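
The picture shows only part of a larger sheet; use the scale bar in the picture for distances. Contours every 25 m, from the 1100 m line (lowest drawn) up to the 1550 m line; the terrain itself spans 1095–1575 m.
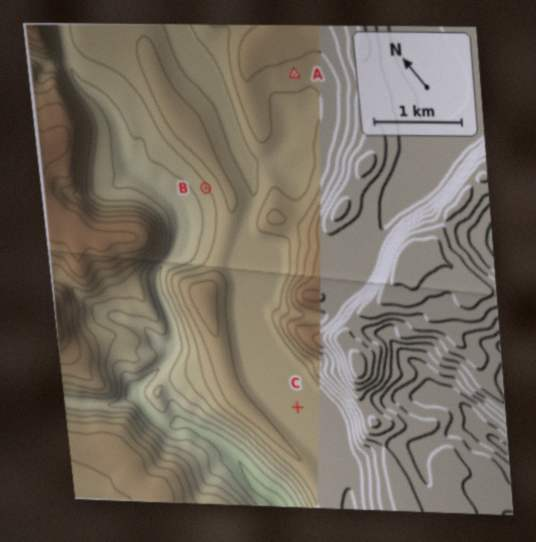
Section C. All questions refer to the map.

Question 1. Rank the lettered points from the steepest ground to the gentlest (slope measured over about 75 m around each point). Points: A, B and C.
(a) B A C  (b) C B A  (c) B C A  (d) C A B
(a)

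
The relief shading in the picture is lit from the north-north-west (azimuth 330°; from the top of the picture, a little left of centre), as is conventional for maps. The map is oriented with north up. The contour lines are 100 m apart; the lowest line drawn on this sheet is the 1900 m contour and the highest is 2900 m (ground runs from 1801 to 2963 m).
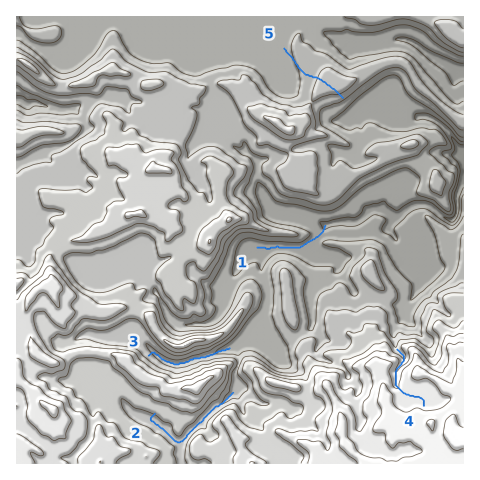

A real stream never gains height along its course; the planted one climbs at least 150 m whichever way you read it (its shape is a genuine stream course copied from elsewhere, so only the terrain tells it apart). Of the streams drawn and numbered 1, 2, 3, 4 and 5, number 5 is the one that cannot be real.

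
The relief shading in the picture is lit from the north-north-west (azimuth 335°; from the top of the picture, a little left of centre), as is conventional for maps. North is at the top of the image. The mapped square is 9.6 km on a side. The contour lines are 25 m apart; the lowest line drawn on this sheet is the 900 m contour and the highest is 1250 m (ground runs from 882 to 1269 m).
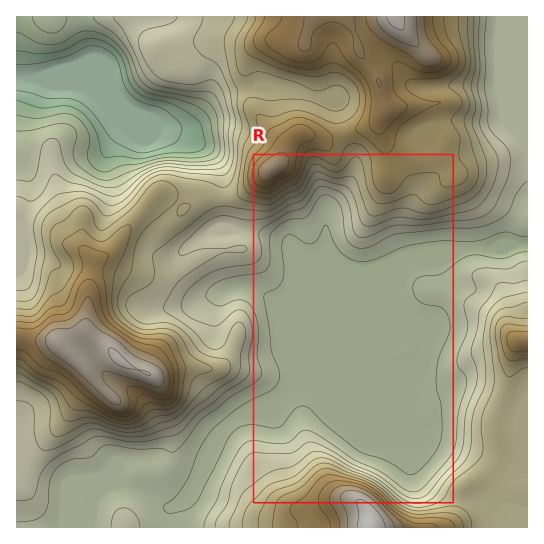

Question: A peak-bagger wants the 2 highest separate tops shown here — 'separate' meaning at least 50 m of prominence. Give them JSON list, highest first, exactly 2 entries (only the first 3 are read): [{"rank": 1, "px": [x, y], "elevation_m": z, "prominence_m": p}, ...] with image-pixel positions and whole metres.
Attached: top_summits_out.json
[{"rank": 1, "px": [118, 359], "elevation_m": 1255, "prominence_m": 171}, {"rank": 2, "px": [271, 169], "elevation_m": 1221, "prominence_m": 79}]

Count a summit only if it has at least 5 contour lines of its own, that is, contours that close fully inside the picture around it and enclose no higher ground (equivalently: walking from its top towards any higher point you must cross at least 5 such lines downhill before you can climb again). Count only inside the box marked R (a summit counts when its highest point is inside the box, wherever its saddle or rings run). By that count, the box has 0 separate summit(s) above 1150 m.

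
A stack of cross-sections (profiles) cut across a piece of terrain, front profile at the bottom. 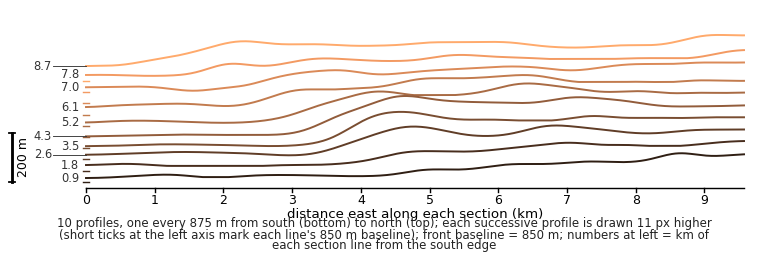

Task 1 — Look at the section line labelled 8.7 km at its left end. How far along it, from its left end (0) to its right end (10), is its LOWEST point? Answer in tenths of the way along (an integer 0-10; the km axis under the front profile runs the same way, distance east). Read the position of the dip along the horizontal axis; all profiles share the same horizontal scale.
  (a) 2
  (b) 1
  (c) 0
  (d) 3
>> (c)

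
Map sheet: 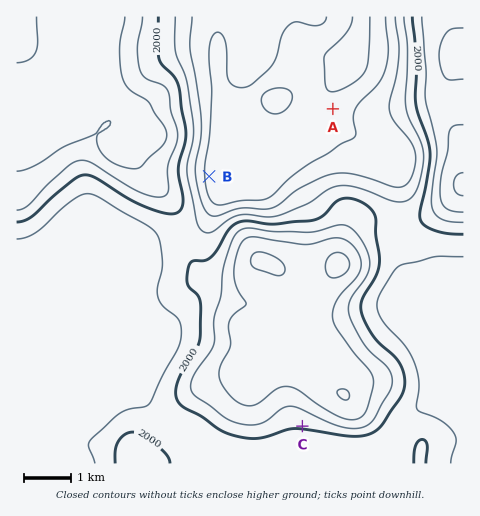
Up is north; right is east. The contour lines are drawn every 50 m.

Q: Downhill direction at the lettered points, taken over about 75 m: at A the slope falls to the NW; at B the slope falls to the E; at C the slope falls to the S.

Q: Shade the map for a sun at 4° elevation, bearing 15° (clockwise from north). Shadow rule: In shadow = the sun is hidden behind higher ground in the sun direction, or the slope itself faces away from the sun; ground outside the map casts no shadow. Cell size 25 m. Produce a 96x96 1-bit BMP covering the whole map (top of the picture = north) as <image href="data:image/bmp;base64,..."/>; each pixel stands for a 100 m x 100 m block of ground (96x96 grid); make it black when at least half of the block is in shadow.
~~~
<image width="96" height="96" href="data:image/bmp;base64,Qk2+BAAAAAAAAD4AAAAoAAAAYAAAAGAAAAABAAEAAAAAAIAEAAATCwAAEwsAAAIAAAAAAAAA////AAAAAAAAAAAAAf/////wAAAAAAAAA//////wAAAAAAAAB//////4AAAAAAAAB//////8AAAAAAAAD//////8AAAAAAAAH//////+AAAAAAAAH///////AAAAAAAAP///////AAAAAAAAP//////+AAAAAAAAP//////8AAAAAAAAf//////gAAAAAAAAf/////+AgAAAAAAAf/8B//4AwAAAAAAAP/wB//gAwAAAAAAAH/AB/+AAAAAAAAAAD8AA/4AAAAAAAAAAAAAAfwAAAAAAAAAAAAAAPAAAAAAAAAAAAAAAEAAAAAAAAAAAAAAAAAAAAAAAAAAAAAAAAAAAAAAAAAAAAAAAAAAAAAAAAAAAAAAAAAAAAAAAAAAAAAAAAAAAAAAAAAAAAAAAAAAAAAAAAAAAAAAAAAAAAAAAAAAAAAAAAAAAAAAAAAAAAAAAAAAAAAAAAAAAAAAAAAAAAAAAAAAAAAAAAAAAAAAAAAAAIAAAAAAAAYAAAAAAcAAAAAAAA8AAAAAAeAAAAAAAA8AAAAAAeAAAAA8AB8AAAAAAfAAHAA/AB+AAAAAAOAD/gB/gB+AAAAAAAAH/wB/wB/AAAAAAAAP/gB/wB/AAAAAAAAP/AA/4B/AAAAAAAAH+AA/wB/gAAAAAAAD8AAfAB/gAA//AAAAQAAAAB/yAB//wAAAAAAAAB/zAB//8AAAAAAAAH/7AD//8AAAAAAAAH//wD//+AAAAAAAAA//8H///AAAAAAAAA///////AAAAAAAAA///////gAAAAAAAA///////gAAAAAAAAf//////wAAAAAAAAf//////wAAAAAAAAf//////4AAAAAAAAf//////4AAAAAAAAP//////4AAAAAAAAP//////wAAAAAAAAP//////gAAAAAAAAH8P////AAAAAAAAAD8H///+AAAAAAAAHgAD///4AAAAAAAAPwAB///wAAAAAAAAfwAA///gAAAAAAAAfwDw///AAAAAAAAAf4D8//+AAAAAAAAA/4D///8AAAAAAAAA/8AP//4AAAAAAAAA/8AA//gEAAAAAAAA/+AAf8AOAAAAAAAB/+AAPgAEAAAAAAAB/+AAHAAAAAAAAAAB/+AAAAAAAAAPAAAD/+AAAAAAAAAfwAAD/+AAAAAAAAA/4AAB/8AAAAAAAAB/4AAA/8AAAAAAAAD/4AAAf8AAAAAAAAf/gAAAP8AAAAAAAAfgAAAAH4AAAAAAAAfAAAAAD4AAAAAAAAMAAAAABgAAAAAAAAAAAAAAEAAAAAAAAAAAAAAAOAAAAAAAAAAAAAAAfAAAAAAAAAAAAAAAfgAAAAAAAAAAAAAA/wAAAAAAAAAAAAAA/wAAAAAAAAAAAAAA/4AAAAAAAAAAAAAB/4AAAAAAAAAAAAAB/wAAAAAAAAAAB4AB/wAAAAAAAAAAD8AB/wAAAAAAAAAAD+AB/wAAAAAAAAAAD+AB/wAAAAAAAAAAD+AB/wAAAAAAAAAAD8AB/wAAAAAAAAAAAAAB/gAAAAAAAAAAAAAAfAA="/>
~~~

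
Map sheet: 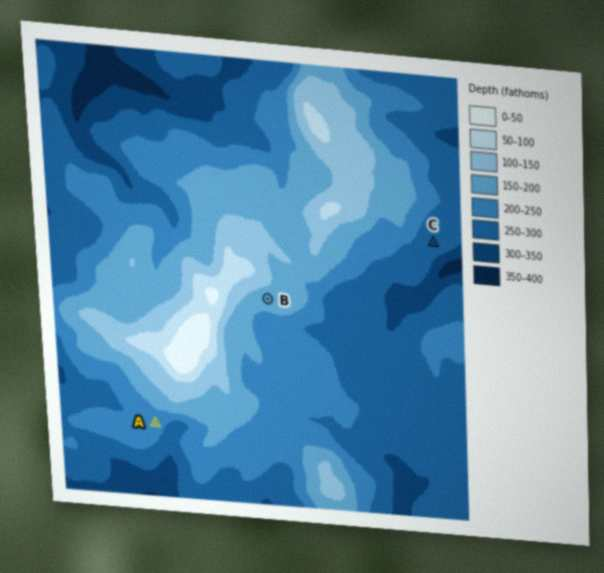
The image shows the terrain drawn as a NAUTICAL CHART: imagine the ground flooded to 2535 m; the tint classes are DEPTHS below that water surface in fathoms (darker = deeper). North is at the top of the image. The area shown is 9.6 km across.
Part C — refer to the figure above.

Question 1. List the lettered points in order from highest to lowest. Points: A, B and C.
B A C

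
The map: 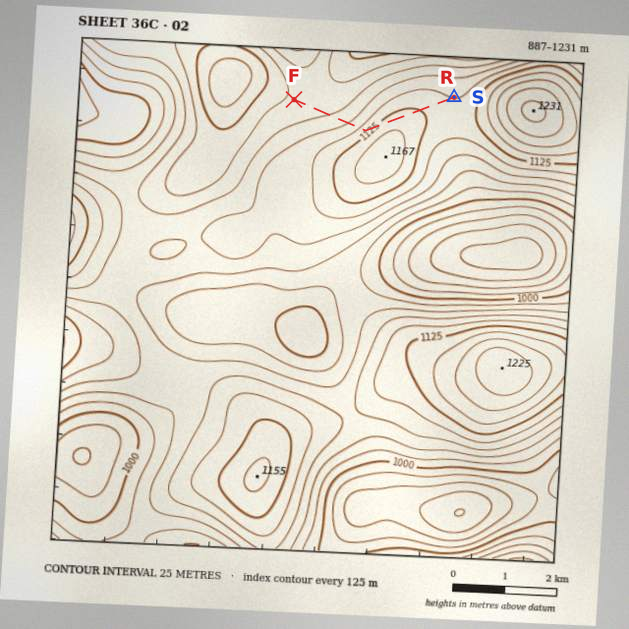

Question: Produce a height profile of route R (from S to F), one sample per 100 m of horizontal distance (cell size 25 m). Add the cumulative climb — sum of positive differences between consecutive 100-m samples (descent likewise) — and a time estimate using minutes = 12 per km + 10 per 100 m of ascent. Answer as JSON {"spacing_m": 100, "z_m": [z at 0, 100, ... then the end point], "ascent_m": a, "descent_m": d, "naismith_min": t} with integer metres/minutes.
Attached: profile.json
{"spacing_m": 100, "z_m": [1099, 1102, 1106, 1110, 1114, 1118, 1122, 1125, 1128, 1131, 1134, 1135, 1136, 1136, 1134, 1131, 1127, 1122, 1116, 1104, 1092, 1082, 1072, 1065, 1058, 1053, 1049, 1045, 1042, 1039, 1036, 1034, 1032, 1029], "ascent_m": 37, "descent_m": 107, "naismith_min": 43}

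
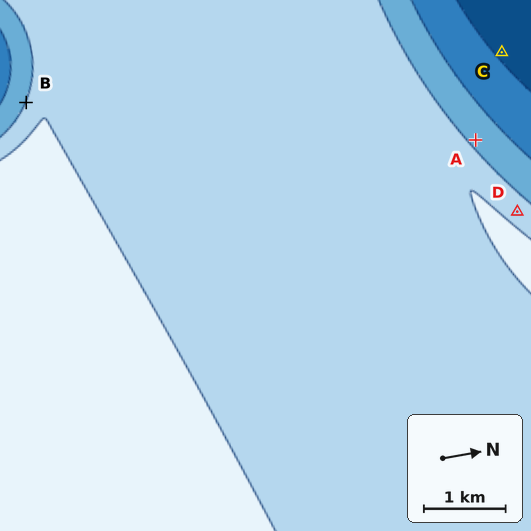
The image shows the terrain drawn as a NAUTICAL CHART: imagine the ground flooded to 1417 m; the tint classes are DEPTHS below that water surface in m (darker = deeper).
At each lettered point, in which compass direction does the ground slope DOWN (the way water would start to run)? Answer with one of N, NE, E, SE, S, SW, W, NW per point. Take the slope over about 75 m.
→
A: NW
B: SW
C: NW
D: NW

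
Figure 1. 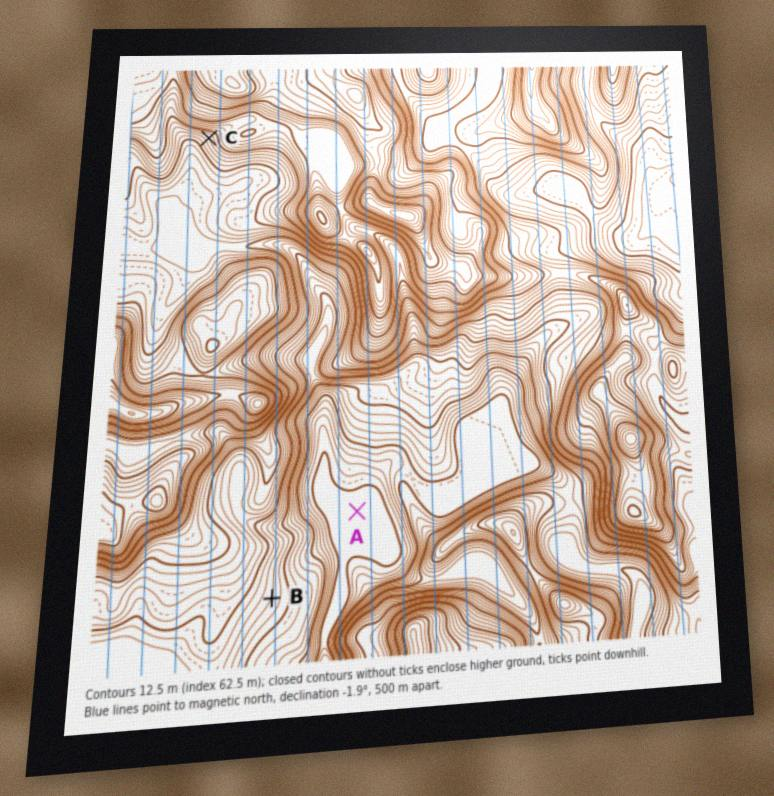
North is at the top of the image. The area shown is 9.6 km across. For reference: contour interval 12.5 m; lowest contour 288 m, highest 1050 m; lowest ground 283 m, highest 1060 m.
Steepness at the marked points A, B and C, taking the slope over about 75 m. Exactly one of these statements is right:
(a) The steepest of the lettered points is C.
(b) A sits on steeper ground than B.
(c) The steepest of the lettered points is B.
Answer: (a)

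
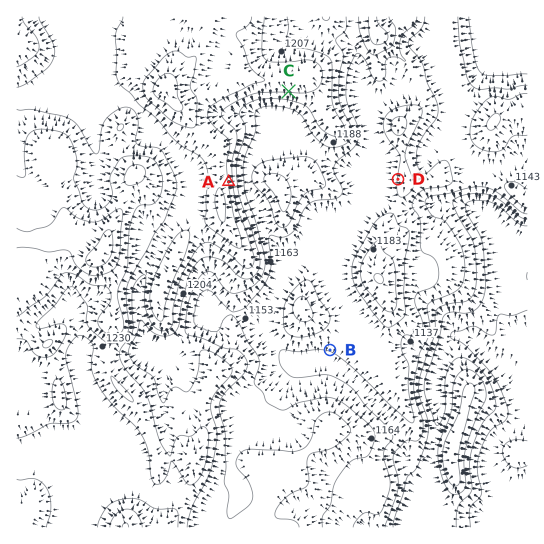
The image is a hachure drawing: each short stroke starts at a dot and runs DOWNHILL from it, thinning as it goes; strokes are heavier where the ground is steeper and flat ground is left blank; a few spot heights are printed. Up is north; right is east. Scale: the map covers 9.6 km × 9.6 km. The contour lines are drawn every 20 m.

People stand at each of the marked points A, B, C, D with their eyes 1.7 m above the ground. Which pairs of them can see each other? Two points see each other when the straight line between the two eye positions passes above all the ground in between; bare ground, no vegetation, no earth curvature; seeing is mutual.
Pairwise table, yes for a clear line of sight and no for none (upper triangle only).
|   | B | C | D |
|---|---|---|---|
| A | no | yes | yes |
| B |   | no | no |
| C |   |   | no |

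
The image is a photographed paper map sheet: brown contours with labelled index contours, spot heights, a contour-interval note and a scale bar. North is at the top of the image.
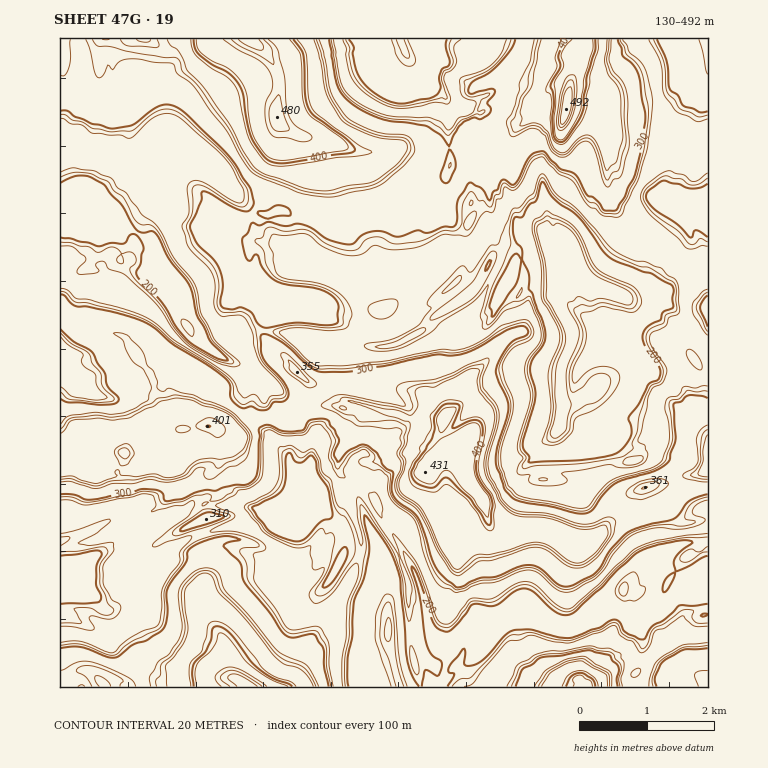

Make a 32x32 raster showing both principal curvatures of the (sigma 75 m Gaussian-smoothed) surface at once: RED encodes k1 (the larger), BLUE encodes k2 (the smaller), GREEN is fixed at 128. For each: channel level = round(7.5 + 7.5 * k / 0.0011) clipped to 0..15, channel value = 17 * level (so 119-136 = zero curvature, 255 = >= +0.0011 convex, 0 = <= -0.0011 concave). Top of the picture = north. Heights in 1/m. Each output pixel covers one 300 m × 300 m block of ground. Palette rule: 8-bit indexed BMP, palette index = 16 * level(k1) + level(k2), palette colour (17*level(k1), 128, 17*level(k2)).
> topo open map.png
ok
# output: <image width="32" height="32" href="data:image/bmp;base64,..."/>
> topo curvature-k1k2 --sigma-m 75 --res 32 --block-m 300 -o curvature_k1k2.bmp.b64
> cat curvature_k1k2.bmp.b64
<image width="32" height="32" href="data:image/bmp;base64,Qk02CAAAAAAAADYEAAAoAAAAIAAAACAAAAABAAgAAAAAAAAEAAATCwAAEwsAAAABAAAAAAAAAIAAABGAAAAigAAAM4AAAESAAABVgAAAZoAAAHeAAACIgAAAmYAAAKqAAAC7gAAAzIAAAN2AAADugAAA/4AAAACAEQARgBEAIoARADOAEQBEgBEAVYARAGaAEQB3gBEAiIARAJmAEQCqgBEAu4ARAMyAEQDdgBEA7oARAP+AEQAAgCIAEYAiACKAIgAzgCIARIAiAFWAIgBmgCIAd4AiAIiAIgCZgCIAqoAiALuAIgDMgCIA3YAiAO6AIgD/gCIAAIAzABGAMwAigDMAM4AzAESAMwBVgDMAZoAzAHeAMwCIgDMAmYAzAKqAMwC7gDMAzIAzAN2AMwDugDMA/4AzAACARAARgEQAIoBEADOARABEgEQAVYBEAGaARAB3gEQAiIBEAJmARACqgEQAu4BEAMyARADdgEQA7oBEAP+ARAAAgFUAEYBVACKAVQAzgFUARIBVAFWAVQBmgFUAd4BVAIiAVQCZgFUAqoBVALuAVQDMgFUA3YBVAO6AVQD/gFUAAIBmABGAZgAigGYAM4BmAESAZgBVgGYAZoBmAHeAZgCIgGYAmYBmAKqAZgC7gGYAzIBmAN2AZgDugGYA/4BmAACAdwARgHcAIoB3ADOAdwBEgHcAVYB3AGaAdwB3gHcAiIB3AJmAdwCqgHcAu4B3AMyAdwDdgHcA7oB3AP+AdwAAgIgAEYCIACKAiAAzgIgARICIAFWAiABmgIgAd4CIAIiAiACZgIgAqoCIALuAiADMgIgA3YCIAO6AiAD/gIgAAICZABGAmQAigJkAM4CZAESAmQBVgJkAZoCZAHeAmQCIgJkAmYCZAKqAmQC7gJkAzICZAN2AmQDugJkA/4CZAACAqgARgKoAIoCqADOAqgBEgKoAVYCqAGaAqgB3gKoAiICqAJmAqgCqgKoAu4CqAMyAqgDdgKoA7oCqAP+AqgAAgLsAEYC7ACKAuwAzgLsARIC7AFWAuwBmgLsAd4C7AIiAuwCZgLsAqoC7ALuAuwDMgLsA3YC7AO6AuwD/gLsAAIDMABGAzAAigMwAM4DMAESAzABVgMwAZoDMAHeAzACIgMwAmYDMAKqAzAC7gMwAzIDMAN2AzADugMwA/4DMAACA3QARgN0AIoDdADOA3QBEgN0AVYDdAGaA3QB3gN0AiIDdAJmA3QCqgN0Au4DdAMyA3QDdgN0A7oDdAP+A3QAAgO4AEYDuACKA7gAzgO4ARIDuAFWA7gBmgO4Ad4DuAIiA7gCZgO4AqoDuALuA7gDMgO4A3YDuAO6A7gD/gO4AAID/ABGA/wAigP8AM4D/AESA/wBVgP8AZoD/AHeA/wCIgP8AmYD/AKqA/wC7gP8AzID/AN2A/wDugP8A/4D/ALX36JSDuMTF+NeTxcWlcaeQ54Wjtaa1tNb66LNw54enx8eS15TEs9bEk7SS1bVyt5D5lZZy1aSztNi0xMOy59ekkoSTxZLFxcbForPoxKO1kNeCknaCxcWAcMPmcOejo5PGopZio9ek1qLFYpTHkrWA5NPnYYOEg6GgcbKFgdaThXHFl4O26deSxYKHoeTDpZHxxMKSxWFxxsWAkpSnlIV3gtmHhZLW5qWDdojXkPiCosCm+LTGpJPn1cdxk5elhbSAw4eHcdalppOm17ai84GzkaX5xcS0krP655SBccPFpMW2h4bU0LDT5rJhxbb0kMeA95eFttf29+f55KSUorGUk4OGlYDR9sKgcneFkeSykYD3drL01dfHcsO0xtfnooO1lJJw1rOzkrOzhXXEt4Pk9qNx98VhgpJzouf2xaaz1unn99XnkqWk6MaBgeaEgrD52NT1c4G0xsfFs7T0tPWoh7WBl4fGx9jFoZCh96GzosTXl/ZhtHGjg4KTgIHWotiox8aHl5bH6OSQ5nGixaRRtLTE+qWjsmDWh3W1g8WjxMe0s9e3x9i11Pa31OXn+PXD1fSy98SzoLW3lqSk6JaScKCVkrOigrNyYNKlpLSCgdfVxNWks8WQw2K2guezxoVzx4aXdrf3wIOi+OTF1ufmtILD96OzkpD4hKSGcLWUgcWXp5f384DBovjkYISDgHC01KLE9pGjsrG3h4PWl6bop5e46LRg1JaS4XCSs5SmtZC0lpHU+ffEgMeIouingefX1bPEkJHmxMWo19jqo7e3qJKz94DF1pDk2MbDcrTWs4OEx6ODoaTYl8fX58SEhpaXppPBsLTEcZSAcLJzs7OWhae0c4HVg8e3k2GChYaHh4eXlbPkoteChMTFk7THh9i1tseB1aTXp6VzdoSTtWSUhISGt8Ol1YSBtdfIp7bHg3R1k4HV15iXpqO0tMi4tbi3xbSlx4OQYYLWpofXpIOHd3WluIajyNXElpaVhYaHh4eYtqK0xKKjtcXlw4KEh3Rzk8eIhtXUYLOCo9XVo5KEh5fGlNWzoMSj1+eTUXOjtMXHh4eHhYSBtsazgoSm2LSEppOXp/hws9Wz57TExtmHh4WGd4eGgaW26MfX9/TH+sOntYiHpsD0gLLotYOHh3KjxcVydZLFpMbW1tfVpKS11cayyJX1gPfBxdi0goaExriYqNWjxqOzxvelksSkpXOUxJGAprTF8vWD17WApNeHh4eHh5aC1nLGtcajpINxc3Nw1Pi1g8Xk94LXtZDYh6aWhnWEcsajxYTFx8WFcnanpZLEktWUxZL1soLFgMeGppS21tW2tNiT9vbYxpWSh6OjhNeXcsbEtPjYonDDp5Y="/>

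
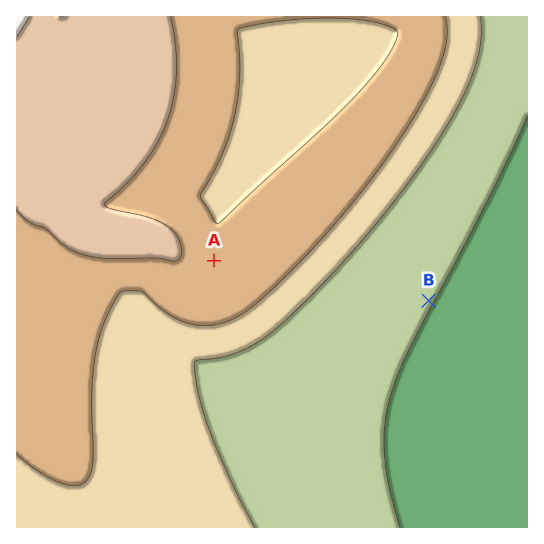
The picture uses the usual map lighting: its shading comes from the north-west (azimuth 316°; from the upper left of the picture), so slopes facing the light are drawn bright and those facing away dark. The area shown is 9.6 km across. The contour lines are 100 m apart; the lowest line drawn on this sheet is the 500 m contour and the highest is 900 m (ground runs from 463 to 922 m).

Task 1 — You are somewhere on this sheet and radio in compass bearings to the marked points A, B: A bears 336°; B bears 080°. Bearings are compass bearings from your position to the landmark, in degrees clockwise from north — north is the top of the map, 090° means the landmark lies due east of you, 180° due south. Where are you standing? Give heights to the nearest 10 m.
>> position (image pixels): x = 246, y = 333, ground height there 640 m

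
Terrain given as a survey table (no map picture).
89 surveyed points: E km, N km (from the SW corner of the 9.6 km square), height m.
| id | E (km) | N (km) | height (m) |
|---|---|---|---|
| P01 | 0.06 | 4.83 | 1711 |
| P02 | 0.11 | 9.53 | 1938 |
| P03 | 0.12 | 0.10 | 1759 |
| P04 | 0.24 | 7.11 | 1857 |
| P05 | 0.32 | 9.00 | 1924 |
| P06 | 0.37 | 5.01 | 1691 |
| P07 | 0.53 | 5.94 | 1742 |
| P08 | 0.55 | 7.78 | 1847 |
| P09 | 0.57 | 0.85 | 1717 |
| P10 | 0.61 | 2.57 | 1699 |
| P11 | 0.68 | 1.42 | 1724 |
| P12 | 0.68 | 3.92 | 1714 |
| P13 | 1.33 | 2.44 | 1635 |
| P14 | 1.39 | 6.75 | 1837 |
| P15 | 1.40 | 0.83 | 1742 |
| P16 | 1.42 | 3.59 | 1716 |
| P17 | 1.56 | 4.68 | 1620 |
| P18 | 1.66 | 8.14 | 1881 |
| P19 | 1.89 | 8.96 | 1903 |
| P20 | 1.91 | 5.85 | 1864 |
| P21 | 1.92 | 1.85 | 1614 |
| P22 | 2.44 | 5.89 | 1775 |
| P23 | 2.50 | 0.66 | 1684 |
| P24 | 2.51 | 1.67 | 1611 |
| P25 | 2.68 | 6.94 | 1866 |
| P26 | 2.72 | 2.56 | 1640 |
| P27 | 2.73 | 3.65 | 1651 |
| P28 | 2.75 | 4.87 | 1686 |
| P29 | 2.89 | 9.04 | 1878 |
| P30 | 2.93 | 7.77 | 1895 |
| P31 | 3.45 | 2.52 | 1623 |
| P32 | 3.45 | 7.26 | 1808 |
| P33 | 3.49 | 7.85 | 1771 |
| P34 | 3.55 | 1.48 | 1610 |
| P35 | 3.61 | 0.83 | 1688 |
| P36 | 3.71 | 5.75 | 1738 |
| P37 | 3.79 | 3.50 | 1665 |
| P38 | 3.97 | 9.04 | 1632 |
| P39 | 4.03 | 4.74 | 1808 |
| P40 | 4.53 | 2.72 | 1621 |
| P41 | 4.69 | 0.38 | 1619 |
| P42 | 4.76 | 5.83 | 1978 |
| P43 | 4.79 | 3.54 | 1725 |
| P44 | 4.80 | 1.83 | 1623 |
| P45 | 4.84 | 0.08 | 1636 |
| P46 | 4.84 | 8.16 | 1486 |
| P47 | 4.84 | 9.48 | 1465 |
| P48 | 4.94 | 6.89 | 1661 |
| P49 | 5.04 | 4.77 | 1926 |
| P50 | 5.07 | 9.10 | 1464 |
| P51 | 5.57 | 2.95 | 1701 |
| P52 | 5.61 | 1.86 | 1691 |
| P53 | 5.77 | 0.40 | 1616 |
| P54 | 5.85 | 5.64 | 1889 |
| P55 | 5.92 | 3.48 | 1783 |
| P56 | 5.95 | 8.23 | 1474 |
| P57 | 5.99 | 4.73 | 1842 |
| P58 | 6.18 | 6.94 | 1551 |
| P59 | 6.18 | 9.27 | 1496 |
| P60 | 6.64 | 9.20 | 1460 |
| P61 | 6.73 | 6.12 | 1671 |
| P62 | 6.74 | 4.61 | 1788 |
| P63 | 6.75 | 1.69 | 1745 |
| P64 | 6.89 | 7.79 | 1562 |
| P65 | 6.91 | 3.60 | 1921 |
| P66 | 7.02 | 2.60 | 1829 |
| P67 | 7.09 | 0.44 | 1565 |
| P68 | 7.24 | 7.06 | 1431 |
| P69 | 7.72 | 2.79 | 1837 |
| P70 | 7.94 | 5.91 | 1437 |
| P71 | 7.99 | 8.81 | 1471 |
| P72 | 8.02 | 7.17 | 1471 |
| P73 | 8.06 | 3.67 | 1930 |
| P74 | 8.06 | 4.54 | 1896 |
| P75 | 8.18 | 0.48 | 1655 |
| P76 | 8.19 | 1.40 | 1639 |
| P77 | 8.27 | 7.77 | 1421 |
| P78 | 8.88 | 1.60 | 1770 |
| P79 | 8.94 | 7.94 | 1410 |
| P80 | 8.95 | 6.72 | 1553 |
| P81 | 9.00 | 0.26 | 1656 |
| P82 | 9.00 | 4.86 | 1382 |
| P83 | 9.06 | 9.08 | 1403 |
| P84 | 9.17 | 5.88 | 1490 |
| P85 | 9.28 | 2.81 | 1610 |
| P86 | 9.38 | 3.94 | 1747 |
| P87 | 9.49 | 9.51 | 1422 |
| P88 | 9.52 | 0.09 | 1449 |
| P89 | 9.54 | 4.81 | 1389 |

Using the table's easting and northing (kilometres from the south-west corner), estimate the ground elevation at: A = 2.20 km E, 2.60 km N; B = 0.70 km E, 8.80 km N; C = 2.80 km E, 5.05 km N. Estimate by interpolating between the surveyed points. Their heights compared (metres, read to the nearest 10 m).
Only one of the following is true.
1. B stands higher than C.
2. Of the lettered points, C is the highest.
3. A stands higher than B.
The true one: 1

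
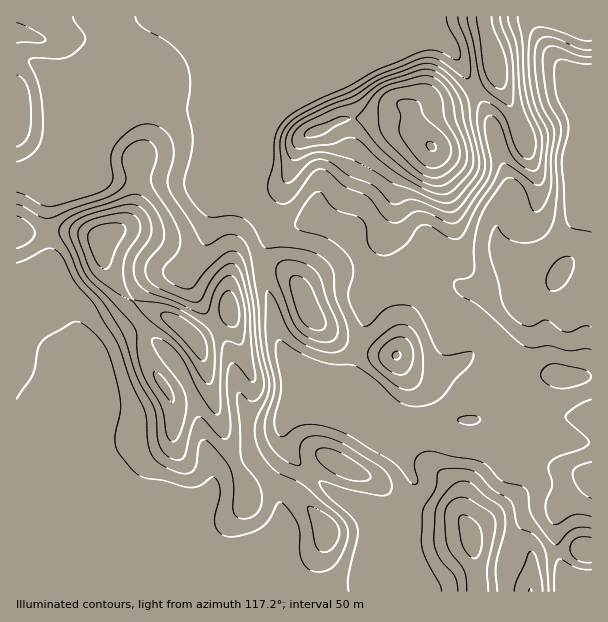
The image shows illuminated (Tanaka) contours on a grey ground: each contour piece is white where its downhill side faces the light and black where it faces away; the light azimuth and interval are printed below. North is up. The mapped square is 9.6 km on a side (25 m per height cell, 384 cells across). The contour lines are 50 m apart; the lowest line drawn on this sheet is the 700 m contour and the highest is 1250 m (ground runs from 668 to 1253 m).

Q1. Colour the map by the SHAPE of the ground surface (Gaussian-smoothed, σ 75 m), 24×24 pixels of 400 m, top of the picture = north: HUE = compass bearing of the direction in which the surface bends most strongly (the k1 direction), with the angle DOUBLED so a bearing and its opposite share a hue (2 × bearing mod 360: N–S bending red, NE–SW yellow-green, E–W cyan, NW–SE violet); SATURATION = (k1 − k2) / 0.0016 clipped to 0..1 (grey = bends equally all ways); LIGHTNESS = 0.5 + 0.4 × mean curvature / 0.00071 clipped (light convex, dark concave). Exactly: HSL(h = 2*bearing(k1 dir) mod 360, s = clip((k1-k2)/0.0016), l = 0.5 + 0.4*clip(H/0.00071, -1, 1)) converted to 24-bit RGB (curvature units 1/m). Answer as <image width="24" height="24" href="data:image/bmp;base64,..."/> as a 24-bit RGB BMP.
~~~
<image width="24" height="24" href="data:image/bmp;base64,Qk32BgAAAAAAADYAAAAoAAAAGAAAABgAAAABABgAAAAAAMAGAAATCwAAEwsAAAAAAAAAAAAAgIB/gIB/gIB/gIB/gIB/gIB/gIB/gIB/f3+AhYeAe3mAhmV1oYtLdapKU1d6f3+AfW+AbD1YXJJB5fWQChtZ+vTRMA5QcFMbgIB/gIB/gIB/gIB/gIB/gIB/gIB/gH9/g3dvfoZqdHl/b1CP04iBe8ZmN1d1f3+AZkKCpGaplcON3eWWDSdC6PK5TQCZ4NjzgIB/gIB/gIB/gIB/gIB/gIB/gH9/eG+CsVWArKJKQYhaRj1ixd+mz9ntNSWPf39/PUB6i2mfutOm2bqwI3imh9JiEBZfn9ePgIB/gIB/gIB/gH9/gH9/gH9+gH15Yn5+YkeY6tTLPGOyPXS3pfu7eRExcigqb5dTN2qjYYS70+PHlLG6x2LKimNMM15YX6pFgIB/gIB/f3+AgH5/g2RtiV5NgVYzQbY4MElhyeutYzmvd+G9aQMVnx4ih+jcit7gNidiPpxOudWPnn5adTdFtGdzZaKgXmlCf4B/gH9/f3+AgWyEg2qNtUKyyeChN5rILKliZs1TV7Kbdhhvjn7f1Pf3c5fIkzFoRD+jcM2PjpI+li8/n2KKrnJklUtCkU1Nd4B7f4B/gH9/ZWiEgnWRWDiS+fbSLRRWsu6LUbBwKnNSLWadhNKJmVc6bykufmViaoJhhmBAkHBKa5BUUYxTbWGiqJLIeo/IcoSAe3+AgH9/aW9+fFh2WC5T9f7NNw111frFqRZ0IKgfKWdegHc+gGlagH19g09ZkohCVZxsc6CkoH+nn3eWdHtTjIU9fW80cYV4cXyBf3+AbWN+cCx2eNh0ofursACRoPtb1AjAm/LcISZzgH58gHxycjtKnDwpfNWAZ5WoXHtnbH5nj25+lWyio4uvnIu8d5GFaXF9f39/Z0p3WDOB1P7NNAIn3v94UQ/Rh/91VCKjVBdQfk4lYJkyNBvG2+vwltu6PE6Zp3qsa4WMZqOYbYK1l7PEn4i9jHxxaXh1eWNlZjNmSbta2GUGfQ+dzP/ZlAKUzv+0GQQvlRp8sNqkgOrUDWOVrtaW3ZmjRjdzemuFmbesb7e5UFV/hItYn49dlXupgnWhdkaHfThyh79ofML3zP/7rwPF+1mo5PbVEQAzjWzM1fbZWFmvLSxlY6hMw2NAeliAZJCJkLlxbkRTd1lPioRXcJtTfXlXflNtbhZRisVRmv+7HdtqZkYfMQ057/PP6raKFwAzrO2vyNONazxdSVlubINcnH1liZJ1f3lcmaNcZVF6eXGNnoV9eolsY4lJNypQgj2e4/bViMFISUUrSl41JXtzp91t91JgABSgtOC9unOVo2axcEOFgIxZaYxjlWFvk6VrZ6mJbFV9Z4KBpYiMmoWbkKLEHhKhcqjT7/LZw36YZo6raam6OHyXRLNN1HJjMHuGho9LmmVZikhhjlOUsZGCVo1jcz5MqdhfPk50i0lufZlUP6RnjY+vl5vMCjThltTs18Xn9dbxq5fRanOnTVSPXI9+sGhcfjJIapYxcV5FglhPZ09gyZ1keTtEgFgysu5qIlZaQ1Wezp2QP8ltM2hJlWc/QVQuL18XR1Af2IUXz4Q+emNRXztZeXdYglxTx0e30s+CJ0NaoVtYZkhav6lofh1Rqth6tdKEQXxpDR8n69NXPtxwPzh0cYQ0W3xmcX5pOTBYy7pVxbxnhoBjRVdue4B+eX2AMiWO/LuVHBctfadOaWWqjklvpX263erSpM63bZPbKgBN3v/KHHeiS0R4hLySQX+SeXuANWqQo8rA1LW/nXytY1qZZnCGf3+ADhJm/8zVjVrXOsaQXjp2g5W0mtXW3+zkyN/dOBJ4ewCx5fvQMyuFM05zsMKbPEKDeHeAYIF3O5BDt6NmpVRwkWWQdGqAf3+AHG94VfLY9c3+3bL7P0zgiLmjcslvuNBTwJZPJwIxO/80uu+vqUvSNyZ+xMWZRzd6e3p/f4B/aYNph4ZXknNeVp6HeniAf3+AfIB+GmgeEE4F1SxLrlny5Nrxxa/dxNe/mk/OZwBr0v/MVYpORilOdlh+yVtRZS1Hb4ZWbn9kd39vf3F4kaeHXFOgfX2Af3+Af3+Af4B/dIBwKmIgA0UJX74015C15NHJMgA29W2R4vnSRERrQR9ObV8nmkErfbnGcY+ud4ebc42ZdZaehbKLhU2Df3+Af3+Af3+Af4B/f4B/f4B/cYBuMWMeK2AGnkcBLgUs5f3N5deuZCJjKwghy6Z+XbfLqFdwlWaKcIqQbY1ueIpmg1NWgHl+f3+Af3+Af3+AgIB/f4B/f4B/f4B/f4B/fYB7YTR8UECz6f/Ml3o/ngC0fpbnlcvX"/>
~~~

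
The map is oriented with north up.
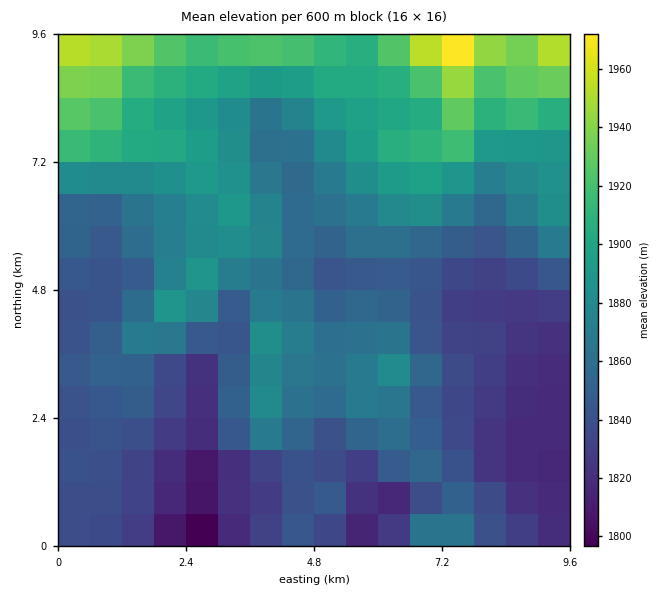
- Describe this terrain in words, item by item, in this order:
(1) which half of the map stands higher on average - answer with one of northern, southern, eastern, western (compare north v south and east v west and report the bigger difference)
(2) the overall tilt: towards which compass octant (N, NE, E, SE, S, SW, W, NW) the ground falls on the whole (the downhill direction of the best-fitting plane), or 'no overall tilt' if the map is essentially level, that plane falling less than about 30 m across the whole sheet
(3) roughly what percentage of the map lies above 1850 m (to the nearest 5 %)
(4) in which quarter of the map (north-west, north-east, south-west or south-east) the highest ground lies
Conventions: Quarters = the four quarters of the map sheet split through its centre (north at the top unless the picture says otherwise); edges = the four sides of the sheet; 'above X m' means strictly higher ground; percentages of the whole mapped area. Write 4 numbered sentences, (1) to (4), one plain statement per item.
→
(1) Taken as a whole, the northern half is higher than the southern.
(2) The general tilt is down to the south (the land rises towards the north).
(3) Ground above 1850 m makes up about 60 % of the sheet.
(4) The highest ground is in the north-east quarter.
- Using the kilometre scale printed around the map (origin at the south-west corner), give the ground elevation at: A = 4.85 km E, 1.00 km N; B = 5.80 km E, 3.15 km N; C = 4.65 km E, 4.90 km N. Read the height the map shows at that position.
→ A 1845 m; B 1875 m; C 1850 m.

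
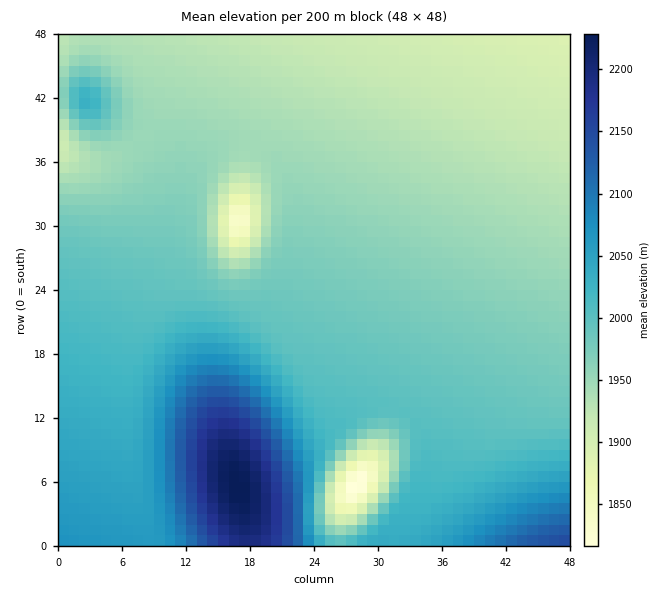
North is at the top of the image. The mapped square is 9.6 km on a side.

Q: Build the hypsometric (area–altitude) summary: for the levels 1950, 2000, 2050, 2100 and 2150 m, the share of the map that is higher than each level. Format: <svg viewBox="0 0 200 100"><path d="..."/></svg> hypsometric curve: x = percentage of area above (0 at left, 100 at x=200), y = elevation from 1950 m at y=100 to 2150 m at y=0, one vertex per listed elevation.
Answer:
<svg viewBox="0 0 200 100"><path d="M136 100l-69-25-36-25-16-25-6-25"/></svg>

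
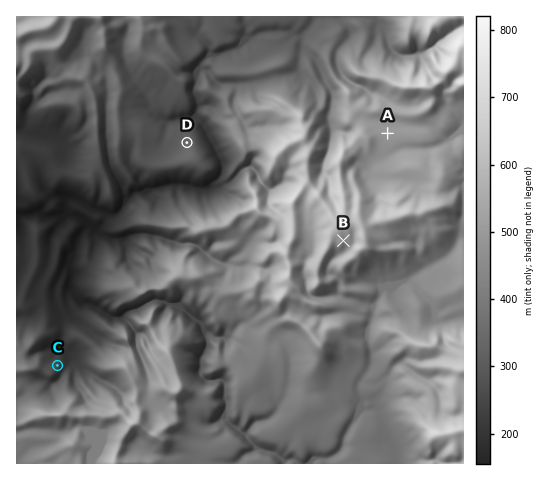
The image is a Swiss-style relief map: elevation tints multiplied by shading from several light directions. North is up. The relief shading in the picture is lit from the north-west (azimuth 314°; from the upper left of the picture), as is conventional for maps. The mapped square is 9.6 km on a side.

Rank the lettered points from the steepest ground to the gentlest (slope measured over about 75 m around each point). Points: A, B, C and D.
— C B D A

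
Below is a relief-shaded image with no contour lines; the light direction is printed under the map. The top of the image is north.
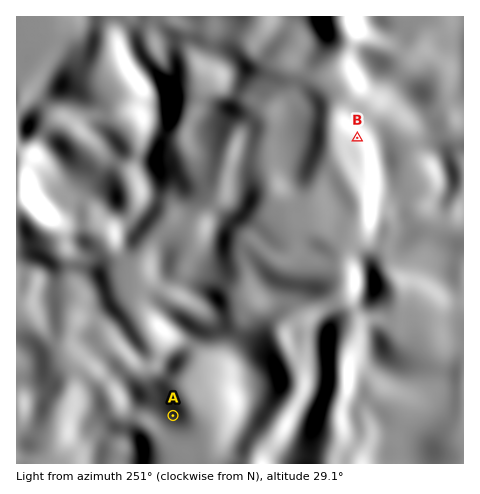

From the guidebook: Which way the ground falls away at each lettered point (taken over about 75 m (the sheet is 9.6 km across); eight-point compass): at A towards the E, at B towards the SW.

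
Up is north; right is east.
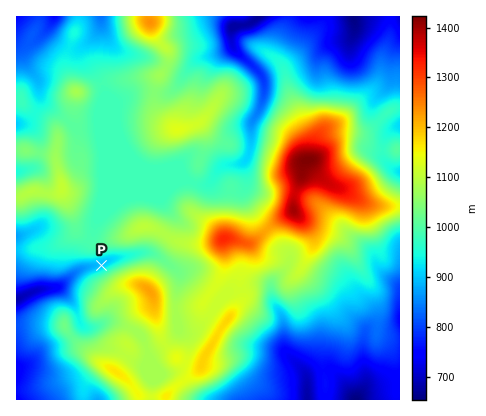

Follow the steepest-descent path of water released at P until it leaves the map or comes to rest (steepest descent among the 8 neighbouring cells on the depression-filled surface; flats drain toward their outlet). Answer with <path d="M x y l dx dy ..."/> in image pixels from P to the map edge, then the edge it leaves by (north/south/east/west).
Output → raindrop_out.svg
<path d="M102 266l-2-2-4 0-14 4-6 4-12 12-4 2-22 4-22 10"/>
exit: west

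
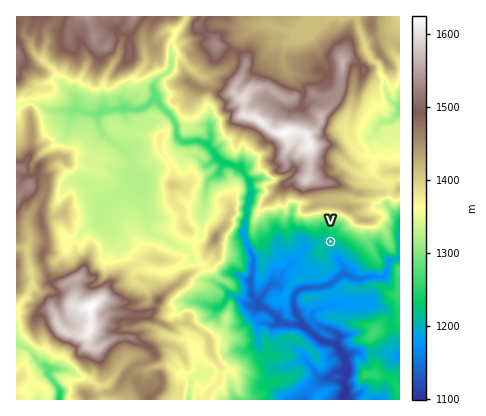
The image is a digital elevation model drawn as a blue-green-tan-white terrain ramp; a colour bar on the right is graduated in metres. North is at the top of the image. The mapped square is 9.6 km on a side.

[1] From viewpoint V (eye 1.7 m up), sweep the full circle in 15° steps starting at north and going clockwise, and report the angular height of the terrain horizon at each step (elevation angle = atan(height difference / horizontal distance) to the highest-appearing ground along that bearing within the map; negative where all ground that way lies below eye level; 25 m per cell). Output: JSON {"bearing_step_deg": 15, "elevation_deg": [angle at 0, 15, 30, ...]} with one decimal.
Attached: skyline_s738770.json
{"bearing_step_deg": 15, "elevation_deg": [13.2, 13.7, 13.8, 13.1, 12.1, 7.5, 4.9, 3.0, 1.4, 0.8, 1.0, 0.7, -0.4, 0.1, 1.3, 2.5, 3.1, 3.8, 4.8, 4.3, 5.9, 9.4, 12.5, 13.1]}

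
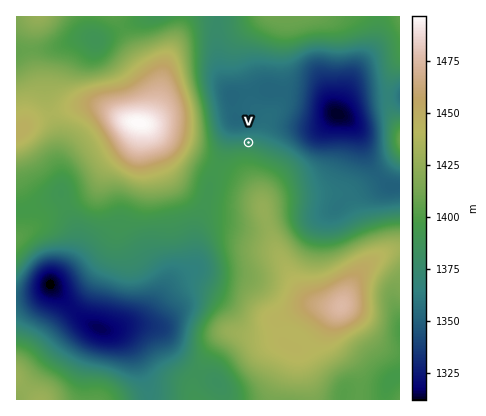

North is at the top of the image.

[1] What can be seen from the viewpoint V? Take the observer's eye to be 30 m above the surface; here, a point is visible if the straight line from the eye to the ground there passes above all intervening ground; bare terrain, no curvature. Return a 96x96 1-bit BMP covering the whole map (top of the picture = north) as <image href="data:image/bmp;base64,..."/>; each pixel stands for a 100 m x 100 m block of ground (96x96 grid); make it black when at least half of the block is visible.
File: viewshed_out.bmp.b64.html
<image width="96" height="96" href="data:image/bmp;base64,Qk2+BAAAAAAAAD4AAAAoAAAAYAAAAGAAAAABAAEAAAAAAIAEAAATCwAAEwsAAAIAAAAAAAAA////AAAAAAAH///+AAAAAAAAAAAP///+AAAAAAAAAAAf///+AAAAAAAAAAB////8AAAAAAAAAAD////8AAAAAAAAAAD////4AAAAAAAAAAD////wAAAAAAAAAAD////AAAAAAAAAAAD///8AAAAAAAAAAAD///AAAAAAAAAAAAD//wAAAAAAAAAAAAD/+AAAAAAAAAAAAAD/gAAAAAAAAAAAAAD+AAAAAAAAAAAAAAAAAAAAAAAAAAAAAAAAAAAAAAAAAAAAAAAAAAAAAAAAAAAAAAAAAAAAAAB4AAAAAAAAAAAAAAB4AAAAAAAAAAAAAAAAAAAAAAAAAAAAAAAAAAAAAAAAAAAAAAAAAAAAAAAAAAAAAAAAAAAAAAAAAAAAAAAAAAACAAAAAAAAAAAAAAH/gAAAAAAAAAAAAAH/wAAAAAAAAAAAAAH/4AAAAAAAAAAAAAH/4AAAAAAAAAAAAAH/8AAAAAAAAAAAAAD/8AAAAAAAAAAAAAD/+AAAAAAAAAAAAAD//AAAAAAAAAAAAAB//AAAAAAAAAAAAAA//gAAAAAAAAAAAAA//wAAAAAAAAAAAAAf/4AAAAAAAAAAAAAP/+AAAAAAAAAAAAAH//gAAAAAAAAAAAAD//wAAAAAAAAAAAAB//8AAAAAAAAAAAAA//8AAAAAAAAAAAAAf/8AAAAAAAAAAAAAf/8AAAAAAAAAAAAAP/8AAAAAAAAAAAAAP/8AAAAAAAAAAAAAP/8AAAAAAAAAAAAAP/8AAAAAAAcAAAAAP/8AAAAAAA/AAAAAP/8AAAAAAB/gCAAAf/8AAAAAAD/gfgAA//8AAAAAAH///wAB//8AAAAAAH///4AB//8AAAAAAP///8AD//8AAAAAAP///+AH//8AAAAAAf///+AP//8AAAAAAf////AP//8AAAAAAf////g///8AAAAAAf////x///8AAAAAAf////////8AAAAAA/////////8AAAAAA/////////8AAAAAA/////////8AAAAAA/////////8AAAAAA/////////8AAAAAB/////////8AAAAAB/////////8AAAAAB/////////8AAAAAB/////////8AAAAAA/////////8AAAAAA/////////8AAAAAAf////////4AAAAAAf////////wAAAAAAP////////wAAAAAAP////+///wAAAAAAP////////wAAAAAAP////////wAAAAAAf////////wAAAAAAf////////wAAAAAAf////////8AAAAAAf////////8AAAAAAf////////8AAAAAAf////////8AAAAAAf////////8AAAAAAf////////8AAAAAAP////////8AAAAAAP////////8AAAAAAP////////8AAAAAAH////////8AAAAAAH////////8AAAAAAD////////8AAAAAAD////////8AAAAAAB////////8AAAAAAB////////8AAAAAAA////////8AAAAAAA/////8D/8="/>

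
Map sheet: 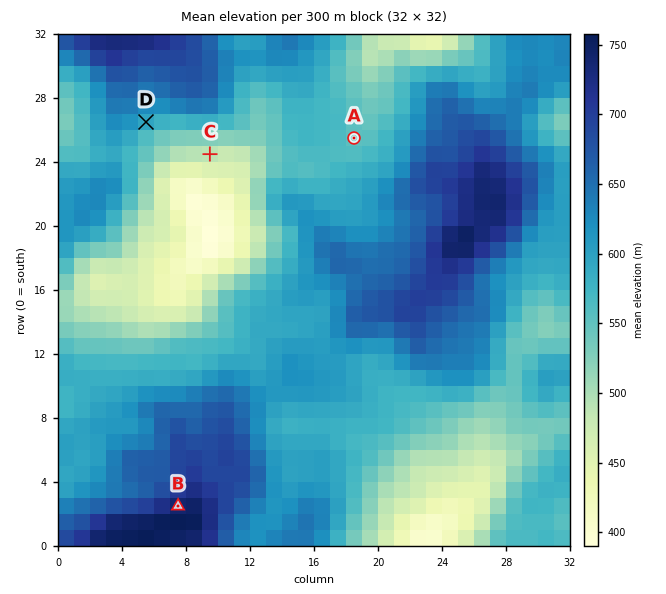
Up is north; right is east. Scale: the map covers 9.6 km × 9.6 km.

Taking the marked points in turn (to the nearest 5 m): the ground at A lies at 555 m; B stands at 740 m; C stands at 490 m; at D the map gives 595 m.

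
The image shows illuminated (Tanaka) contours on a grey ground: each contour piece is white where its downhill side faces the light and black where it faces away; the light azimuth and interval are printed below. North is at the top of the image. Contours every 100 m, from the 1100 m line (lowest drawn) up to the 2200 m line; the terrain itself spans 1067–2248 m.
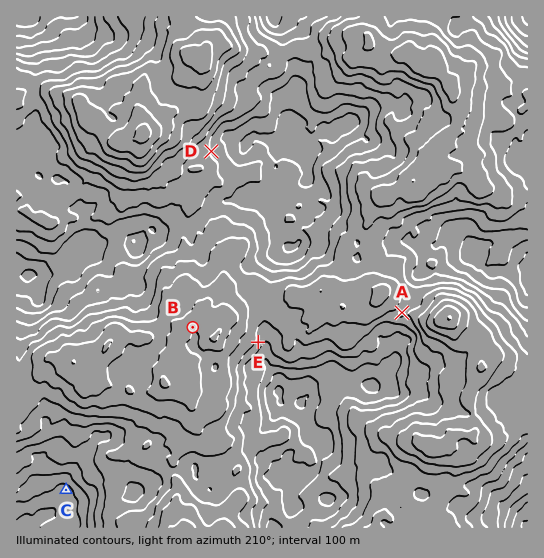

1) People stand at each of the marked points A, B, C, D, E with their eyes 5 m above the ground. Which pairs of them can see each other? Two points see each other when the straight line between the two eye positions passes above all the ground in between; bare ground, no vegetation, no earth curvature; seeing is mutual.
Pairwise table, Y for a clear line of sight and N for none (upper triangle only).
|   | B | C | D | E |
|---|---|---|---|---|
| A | N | N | N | N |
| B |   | Y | N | Y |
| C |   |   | Y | Y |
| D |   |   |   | N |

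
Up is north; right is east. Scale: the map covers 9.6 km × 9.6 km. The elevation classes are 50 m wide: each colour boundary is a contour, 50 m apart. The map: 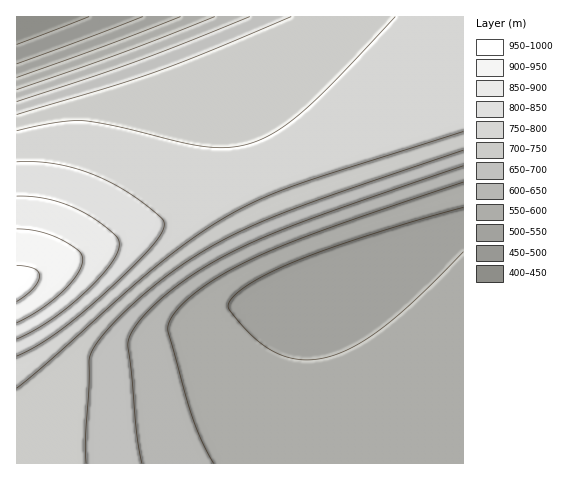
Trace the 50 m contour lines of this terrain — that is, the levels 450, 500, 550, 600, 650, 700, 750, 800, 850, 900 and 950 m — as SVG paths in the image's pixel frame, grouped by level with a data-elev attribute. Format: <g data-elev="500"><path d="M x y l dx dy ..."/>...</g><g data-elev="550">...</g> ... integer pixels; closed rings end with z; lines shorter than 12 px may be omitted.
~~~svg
<g data-elev="450"><path d="M89 17l-72 27"/></g><g data-elev="500"><path d="M143 17l-126 47"/></g><g data-elev="550"><path d="M463 252l-44 45-35 30-30 20-28 11-14 2-13-1-13-2-12-5-12-8-12-10-14-16-8-11 3-8 13-12 20-11 25-12 77-28 97-29"/><path d="M181 17l-76 29-88 31"/></g><g data-elev="600"><path d="M214 463l-12-21-9-24-25-86 2-11 8-13 15-14 20-14 24-14 27-13 69-26 130-45"/><path d="M215 17l-95 36-103 37"/></g><g data-elev="650"><path d="M142 463l-6-31-8-89 2-8 6-9 20-22 19-17 24-16 25-15 29-14 69-27 141-49"/><path d="M250 17l-114 45-119 40"/></g><g data-elev="700"><path d="M86 463l0-26 4-82 7-13 13-15 40-38 24-19 26-17 25-14 30-14 65-26 143-49"/><path d="M291 17l-84 35-52 20-138 43"/></g><g data-elev="750"><path d="M17 388l32-27 108-95 37-29 34-21 32-17 35-14 168-54"/><path d="M395 17l-58 61-33 33-28 21-26 12-22 3-26-1-86-20-34-5-27 2-38 8"/></g><g data-elev="800"><path d="M17 356l17-9 20-12 44-36 52-50 11-14 3-11-3-7-22-17-21-14-21-10-20-7-20-5-21-2-19 0"/></g><g data-elev="850"><path d="M17 339l33-19 34-27 27-29 6-11 2-9-2-7-9-9-16-10-16-9-29-10-30-3"/></g><g data-elev="900"><path d="M17 323l23-14 22-17 15-18 4-8 2-7-1-4-4-5-21-12-19-7-21-2"/></g><g data-elev="950"><path d="M17 302l16-14 5-7 2-5-2-5-4-2-17-4"/></g>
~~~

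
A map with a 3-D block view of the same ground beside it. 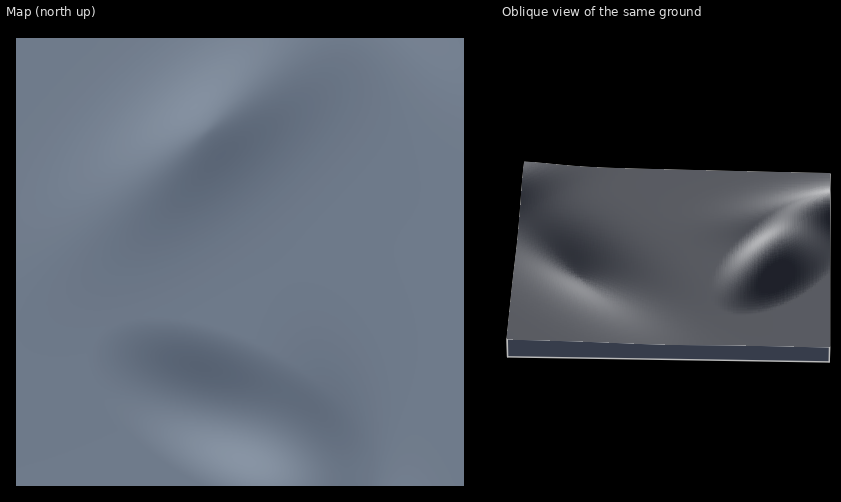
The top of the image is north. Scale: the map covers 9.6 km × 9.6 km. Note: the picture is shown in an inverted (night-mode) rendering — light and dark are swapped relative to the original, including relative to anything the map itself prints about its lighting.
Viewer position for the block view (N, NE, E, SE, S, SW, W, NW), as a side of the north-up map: W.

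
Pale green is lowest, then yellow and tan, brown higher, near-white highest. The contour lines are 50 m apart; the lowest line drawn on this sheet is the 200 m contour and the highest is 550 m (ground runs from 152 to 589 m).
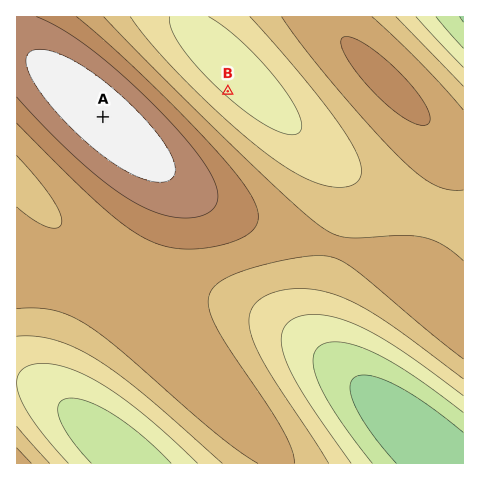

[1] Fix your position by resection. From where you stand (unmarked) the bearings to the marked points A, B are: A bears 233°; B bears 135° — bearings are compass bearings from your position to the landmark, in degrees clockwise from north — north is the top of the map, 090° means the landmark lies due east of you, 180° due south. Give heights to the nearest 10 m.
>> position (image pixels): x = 189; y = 52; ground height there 300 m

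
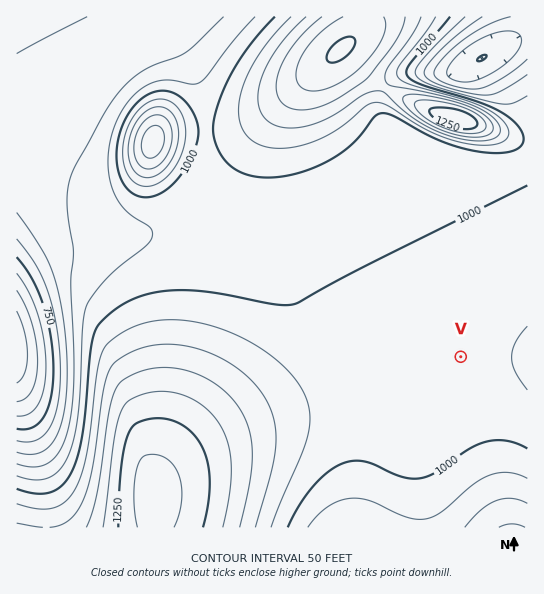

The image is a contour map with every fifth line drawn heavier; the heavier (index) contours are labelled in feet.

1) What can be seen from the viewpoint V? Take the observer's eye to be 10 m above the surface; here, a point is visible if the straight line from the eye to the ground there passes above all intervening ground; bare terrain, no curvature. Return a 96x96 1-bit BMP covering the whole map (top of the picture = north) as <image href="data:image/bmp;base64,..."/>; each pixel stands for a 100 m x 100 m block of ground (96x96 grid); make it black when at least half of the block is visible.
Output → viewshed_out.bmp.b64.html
<image width="96" height="96" href="data:image/bmp;base64,Qk2+BAAAAAAAAD4AAAAoAAAAYAAAAGAAAAABAAEAAAAAAIAEAAATCwAAEwsAAAIAAAAAAAAA////AAAAAAAAAAAH///4AAAAAAAAAAAH///4AAAAAAAAAAAH///8AAAAAAAAAAAP///8AAAAAAAAAAAP///+AAAAAAAAAAAP///+AAAAAAAAAAAP////AAAAAAAAAAAP////AAAAAAAAAAAP////gAAAAAAAAAAP////wAAAAAAAAAAP////wAAAAAAAAAAf////4AAAAAAAAAAf////8AAAAAAAAAAf////+AAAAAAAAAAf////+AAAAAAAAAAf/////AAfAAAAAAAf/////gA/wAEAAAAf/////gD/4AMAAAAP/////wH/8AcAAAAP/////4P/+A8AAAAP/////4f///8AAAAP/////9////8AAAAP//////////8AAAAP//////////8AAAAP//////////8AAAAP//////////8AAAAP//////////8AAAAP//////////8AAAAH//////////8AAAAH//////////8AAAAH//////////8AAAAH//////////8AAAAH//////////8AAAAD//////////8AAAAD//////////8AAAAD//////////8AAAAD//////////8AAAAB//////////8AAAAB//////////8AAAAB//////////8AAAAB//////////8AAAAA//////////8AAAAA//////////8AAAAA//////////8AAAAA//////////8AAAAAf/////////8AAAAAf/////////8AAAAAf/////////8AAAAA//////////8AAAAA//////////8AAAAA//////////8AAAAB//////////8AAAAD//////////8AAAAP//////////8AAAB///////////8AAAP///////////8AAAP///////////8AAAf///////////8AAAf///////////8AAAf///////////8AAAP///////////8AAAP///////////8AAAP///////////8AAAP///////////8AAAH///////////8AAAH///////////8AAAH///////////8AAAD///////////8AAAD/+/////////8AAAD/8f////////8AAAB/8P/////D//8AAAB/4H////+H//8AAAA/4D////8f//8AAAA/4B////////wAAAAfwA///////+AAAAAfwAf//////wAAAAAPwAP/////4AAAAAAPgAH////+AAAAAAAHAAD////4AAAAAAADAAB////AAAAAAAAAAAA///8AAAAAAAAAAAAf//wAAAAAAAAAAAAH//gAAAAAAAAAAAAD//gAAAAAAAAAAAAB//gAAAAAAAAAAAAA//gAAAAAAAAAAAAAf/gAAAAAAAAAAAAAH/gAAAAAAAAAAAAAD/wAAAAAAAAAAAAAB/wAAAAAAAAAAAAAAfwAAAAAAAAAAAAAAPwAAAAAAAAAAAAAADwAAAAAAAAAAAAAABwAAAAAAAAAAAAAAAQAAAAAAAAAAAAAAAAAAAA="/>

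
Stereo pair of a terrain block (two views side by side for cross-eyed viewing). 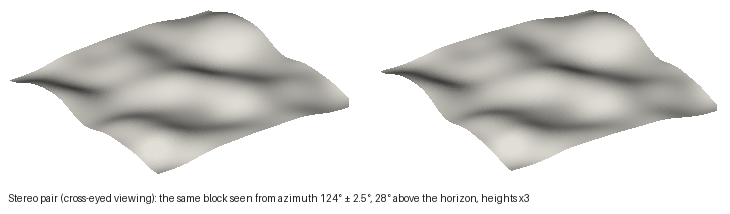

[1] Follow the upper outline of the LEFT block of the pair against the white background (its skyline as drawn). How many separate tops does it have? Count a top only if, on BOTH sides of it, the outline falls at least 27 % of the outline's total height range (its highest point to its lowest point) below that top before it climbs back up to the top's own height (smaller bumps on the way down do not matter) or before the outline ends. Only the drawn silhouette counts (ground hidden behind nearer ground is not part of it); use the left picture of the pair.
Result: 1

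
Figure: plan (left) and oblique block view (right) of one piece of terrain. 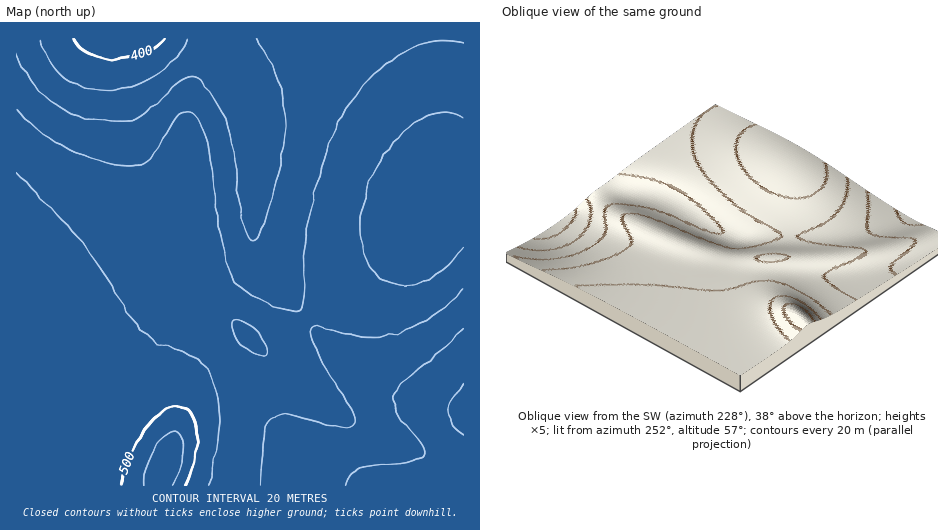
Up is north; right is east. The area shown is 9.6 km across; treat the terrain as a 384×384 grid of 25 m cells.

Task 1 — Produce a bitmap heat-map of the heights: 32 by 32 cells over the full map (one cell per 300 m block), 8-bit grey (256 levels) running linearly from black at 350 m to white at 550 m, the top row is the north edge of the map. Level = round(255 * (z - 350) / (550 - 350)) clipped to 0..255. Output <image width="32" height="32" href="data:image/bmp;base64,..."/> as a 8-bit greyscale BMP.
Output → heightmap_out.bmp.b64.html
<image width="32" height="32" href="data:image/bmp;base64,Qk02CAAAAAAAADYEAAAoAAAAIAAAACAAAAABAAgAAAAAAAAEAAATCwAAEwsAAAABAAAAAAAAAAAAAAEBAQACAgIAAwMDAAQEBAAFBQUABgYGAAcHBwAICAgACQkJAAoKCgALCwsADAwMAA0NDQAODg4ADw8PABAQEAAREREAEhISABMTEwAUFBQAFRUVABYWFgAXFxcAGBgYABkZGQAaGhoAGxsbABwcHAAdHR0AHh4eAB8fHwAgICAAISEhACIiIgAjIyMAJCQkACUlJQAmJiYAJycnACgoKAApKSkAKioqACsrKwAsLCwALS0tAC4uLgAvLy8AMDAwADExMQAyMjIAMzMzADQ0NAA1NTUANjY2ADc3NwA4ODgAOTk5ADo6OgA7OzsAPDw8AD09PQA+Pj4APz8/AEBAQABBQUEAQkJCAENDQwBEREQARUVFAEZGRgBHR0cASEhIAElJSQBKSkoAS0tLAExMTABNTU0ATk5OAE9PTwBQUFAAUVFRAFJSUgBTU1MAVFRUAFVVVQBWVlYAV1dXAFhYWABZWVkAWlpaAFtbWwBcXFwAXV1dAF5eXgBfX18AYGBgAGFhYQBiYmIAY2NjAGRkZABlZWUAZmZmAGdnZwBoaGgAaWlpAGpqagBra2sAbGxsAG1tbQBubm4Ab29vAHBwcABxcXEAcnJyAHNzcwB0dHQAdXV1AHZ2dgB3d3cAeHh4AHl5eQB6enoAe3t7AHx8fAB9fX0Afn5+AH9/fwCAgIAAgYGBAIKCggCDg4MAhISEAIWFhQCGhoYAh4eHAIiIiACJiYkAioqKAIuLiwCMjIwAjY2NAI6OjgCPj48AkJCQAJGRkQCSkpIAk5OTAJSUlACVlZUAlpaWAJeXlwCYmJgAmZmZAJqamgCbm5sAnJycAJ2dnQCenp4An5+fAKCgoAChoaEAoqKiAKOjowCkpKQApaWlAKampgCnp6cAqKioAKmpqQCqqqoAq6urAKysrACtra0Arq6uAK+vrwCwsLAAsbGxALKysgCzs7MAtLS0ALW1tQC2trYAt7e3ALi4uAC5ubkAurq6ALu7uwC8vLwAvb29AL6+vgC/v78AwMDAAMHBwQDCwsIAw8PDAMTExADFxcUAxsbGAMfHxwDIyMgAycnJAMrKygDLy8sAzMzMAM3NzQDOzs4Az8/PANDQ0ADR0dEA0tLSANPT0wDU1NQA1dXVANbW1gDX19cA2NjYANnZ2QDa2toA29vbANzc3ADd3d0A3t7eAN/f3wDg4OAA4eHhAOLi4gDj4+MA5OTkAOXl5QDm5uYA5+fnAOjo6ADp6ekA6urqAOvr6wDs7OwA7e3tAO7u7gDv7+8A8PDwAPHx8QDy8vIA8/PzAPT09AD19fUA9vb2APf39wD4+PgA+fn5APr6+gD7+/sA/Pz8AP39/QD+/v4A////ALu5uLe2trm/zODq1ryroJiSjIiDf3t3dHBta2lnZWNhu7m4trW1t7zH3O/ixK+hmZKNiIN/fHl2dHNycXBua2e7ube2tbS1ucHT5+TJsqOak42IhIB+fHx8fXx6dnFrZbu5t7W0s7S2vMjY3Mm0pZqTjYmFg4OEhoaEgHpzbGRdu7m3tbOysrO3vsnOxbSlm5SOi4mKjI6Oi4V9dW1lXVe6uLa0s7GxsbO3vcG9saWclZCPkJKUk4+IgHhwaWJcVrq4trSysa+vsLK1t7WupJyWlJWYmpiTi4N8dnBqZF5Yure1s7Gwrq2trq+wrqmjnZqanZ6clo6GgXx4dG9pY125t7Wzsa+trKuqq6uppqGen6GjoJmRioWCgH16dXBpYrm2tLKwrqyqqainp6WjoaGkpqOck42Jh4aFg4B8d3BpuLa0sa+tq6mnpqWjoqGipaemn5aPjIuLi4uKiIR/eHG4tbOwrqyqqKako6GgoKKmpqCYkY2MjY+QkZGQjYiBebe0sq+tq6mnpaOhn56foqKelo+NjI6Qk5WXmJiWkYuCtrOxrqyqp6WjoZ+dnZ6empGKiImMj5OWmp2foJ6alIy1srCtq6impKKgnpycnZqQhYCBh4yQlZmeoqWnpqOdlbSxrqypp6WioJ6dnJ6dlod8eX6FjJGWnKGmq62uq6aesrCtqqilo6GfnZydoJ6Tgnh3fYWMkpedo6mvsrSyraaxrquppqShn52bnJ+inpB+dHV7g4uSmJ6lrLK2uLi0ra+sqaakoZ+dm5qboKOdjXtycnmCipGXnqWss7i7vLmyraqnpKGfnJqZmJuhpJyKeXBxd4CIkJadpKyzub2+u7aqp6ShnpuZl5aWmqGjmYh4b291foeOlZyjqrK4vL69uKejoJ2al5WTkpOZoKKXhnZubXN7hYyTmqGor7a6vby4o5+bmJSSkI6OkJaen5SEdW1scXmDipGXnqWssre6urefmpWRjouJiIiLk5uckoF0bGpveIGJj5Wboaius7a2tJmUjoqGg4GBgoWOmJmOf3JraW52f4eNkpedo6musbKwk4yGgXx6eHh6foiSlIp7b2lobXZ+hYuPlJmfpKirrKuMhH12cm9tbnB2gIuNhHZrZmdtdn6EiY2RlZqfoqWnpoR7c2xmY2JjZmx2gYV8cGdkZ253foSIi46Slpqdn6GgfHJpYVtXVldbYGp1enRpY2NocHh/g4aJjI+SlZiam5t1al9WUExLTE9UXWhwbWVhZGtzen+DhYeJjI6Rk5WWlm9jV01GQkBAQ0dPW2ZoZGNob3Z8gIOEhoiKi42PkZGRal1RRz86NzY3O0NQX2doaW1zeX2AgoSFhoiJi4yNjY0="/>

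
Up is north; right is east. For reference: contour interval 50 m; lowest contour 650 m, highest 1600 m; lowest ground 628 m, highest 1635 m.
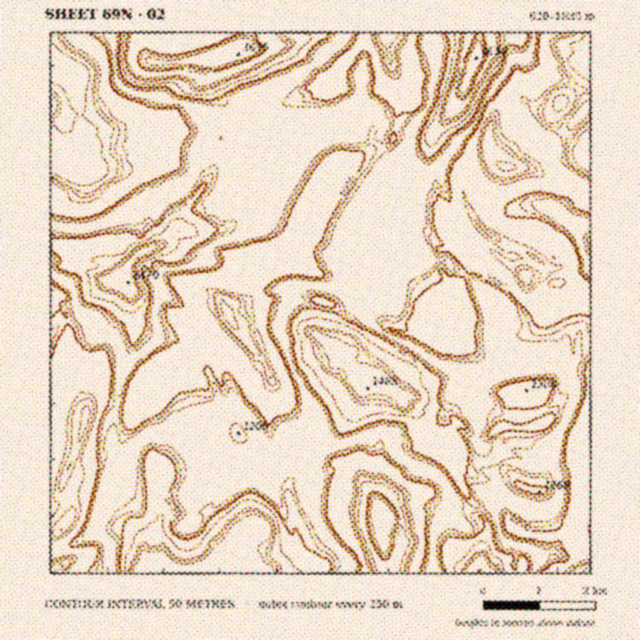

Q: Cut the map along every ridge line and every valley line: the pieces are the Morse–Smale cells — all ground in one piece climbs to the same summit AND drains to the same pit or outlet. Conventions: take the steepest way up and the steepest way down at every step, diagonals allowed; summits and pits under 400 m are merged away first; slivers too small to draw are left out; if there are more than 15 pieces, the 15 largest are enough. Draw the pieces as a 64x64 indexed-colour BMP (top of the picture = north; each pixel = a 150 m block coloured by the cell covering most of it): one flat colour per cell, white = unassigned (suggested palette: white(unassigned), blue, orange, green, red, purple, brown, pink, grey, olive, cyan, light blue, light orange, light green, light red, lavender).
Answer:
<image width="64" height="64" href="data:image/bmp;base64,Qk12CAAAAAAAAHYAAAAoAAAAQAAAAEAAAAABAAQAAAAAAAAIAAATCwAAEwsAABAAAAAAAAAA////ALR3HwAOf/8ALKAsACgn1gC9Z5QAS1aMAMJ34wB/f38AIr28AM++FwDox64AeLv/AIrfmACWmP8A1bDFABEREREREREREREREREREREREREREREREREREREREREUERERERERERERERERERERERERERERERERERERERERERQRERERERERERERERERERERERERERERERERERERERERFBERERERERERERERERERERERERERERERERERERERERREERERERERERERERERERERERERERERERERERERERERFEQiERERERERERERERERERERERERERERERERERERERERRCIRERERERERERERERERERERERERERERERERERERERFEIiEREREREREREREREREREREREREREREREREREREREUQiIRERERERERERERERERERERERERERERERERERERERFCIREREREREREREREREREREREREREREREREREREREREUIhERERERERERERERERERERERERERERERERERERERERQiERERERERERERERERERERERERERERERERERERERERFCIREREREREREREREREREREREREREREREREREREREREUIiERERERERERERERERERERERERERERERERERERERERQiIRERERERERERERERERERERERERERERERERERERERFCIhERERERERERERERERERERERERERERERERERERERFEIiIRERERERERERERERERERERERERERERERERERERERQiIhERERERERERERERERERERERERERERERERERERERESIiERERERERERERERERERERERERERERERERERERERERIiIhEREREREREREREREREREREREREREREREREREREREiIiIiIhERERERERERERERERERERERERERERERERERESIiIiIiIRERERERERERERERERERERERERERERERERERIiIiIiIiEREREREREREREREREREREREREREREREREREiIiIiIiIhERERERERERERERERERERERERERERERERESIiIiIiIiERERERERERERERERERERERERERERERERERIiIiIiIiIiEREREREREREREREREREREREREREREREREiIiIiIiIiIiIRERERERERERERERERERERERERERERESIiIiIiIiIiIiERERERERERERERERERERERERERERERIiIiIiIiIiIiEREREREREREREREREREREREREREREREiIiIiIiIiIiIRERERERERERERERERERERERERERERESIiIiIiIiIiIiERERERERERERERERERERERERERERERIiIiIiIiIiIiIiEREREREREREREREREREREREREREREiIiIiIiIiIiIiIiEREREREREREREREREREREREREzMyIiIiIiIiIiIiIiIRERERERERERERERERERERERETMzIiIiIiIiIiIiIiIhEREREREREREREREVURERERETMzMiIiIiIiIiIiIiIiERERERERERERERERVRERERMzMzMyIiIiIiIiIiIiIiIRERERERERERERERVVURETMzMzMzIiIiIiIiIiIiIiIiERERERERERERERFVVRETMzMzMzMiIiIiIiIiIiIiIiIiIiERERERERERERVRERMzMzMzMyIiIiIiIiIiIiIiIiIiIhEREREREREREREREzMzMzMzIiIiIiIiIiIiIiIiIiIiEREREREREREREREzMzMzMzMiIiIiIiIiIiIiIiIiIiIREREREREREREREzMzMzMzMyIiIiIiIiIiIiIiIiIiIiEREREREREREREzMzMzMzMzIiIiIiIiIiIiIiIiIiIiIREREREREREREzMzMzMzMzMiIiIiIiIiIiIiIiIiIiIiERERERERERETMzMzMzMzMyIiIiIiIiIiIiIiIiIiIiIhERERERERERMzMzMzMzMzIiIiIiIiIiIiIiIiIiIiIiERERERERERETMzMzMzMzMiIiIiIiIiIiIiIiIiIiIiIhEREREREREREzMzMzMzMyIiIiIiIiIiIiIiIiIiIiIiIhEREREREREREzMzMzMzIiIiIiIiIiIiIiIiIiIiIiIiIREREREREREzMzMzMzMiIiIiIiIiIiIiIiIiIiIiIiIiIhERERERETMzMzMzMyIiIiIiIiIiIiIiIiIiIiIiIiIiIRERERERMzMzMzMzIiIiIiIiIiIiIiIiIiIiIiIiIiIhEREREREzMzMzMzMiIiIiIiIiIiIiIiIiIiIiIiIiIiERERERETMzMzMzMyIiIiIiIiIiIiIiIiIiIiIiIiIiIREREREREzMzMzMzIiIiIiIiIiIiIiIiIiIiIiIiIiIhERERERERETERMzMiIiIiIiIiIiIiIiIiIiIiIiIiIiERERERERERERETMyIiIiIiIiIiIiIiIiIiIiIiIiIiIREREREREREREREzIiIiIiIiIiIiIiIiIiIiIiIiIiIhERERERERERERERMiIiIiIiIiIiIiIiIiIiIiIiIiIiERERERERERERERESIiIiIiIiIiIiIiIiIiIiIiIiIiERERERERERERERERIiIiIiIiIiIiIiIiIiIiIiIiIiIRERERERERERERERYiIiIiIiIiIiIiIiIiIiIiIiIiIhERERERERERERERFiIiIiIiIiIiIiIiIiIiIiIiIiIiERERERERERERERER"/>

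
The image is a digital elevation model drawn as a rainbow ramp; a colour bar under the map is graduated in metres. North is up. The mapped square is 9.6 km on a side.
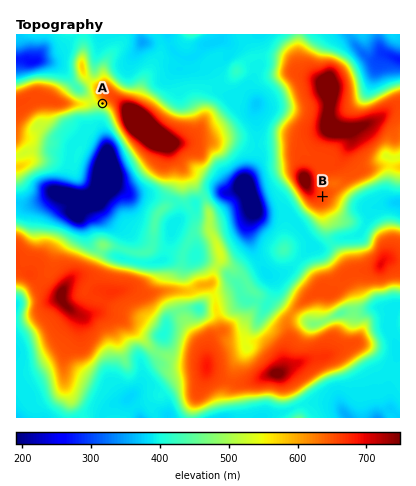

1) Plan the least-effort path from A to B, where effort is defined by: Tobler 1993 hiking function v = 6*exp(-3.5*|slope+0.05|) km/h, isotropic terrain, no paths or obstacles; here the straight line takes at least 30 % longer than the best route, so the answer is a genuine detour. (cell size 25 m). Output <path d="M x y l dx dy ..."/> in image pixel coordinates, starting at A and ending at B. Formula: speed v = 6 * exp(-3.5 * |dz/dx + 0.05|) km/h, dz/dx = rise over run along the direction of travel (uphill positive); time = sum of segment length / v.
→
<path d="M102 104l10 0 2-4 6-2 12 0 42 20 14 0 18-8 4 0 4 2 6 6 4 2 22 22 20 10 6 6 8 16 24 24 4 2 6 0 8-4"/>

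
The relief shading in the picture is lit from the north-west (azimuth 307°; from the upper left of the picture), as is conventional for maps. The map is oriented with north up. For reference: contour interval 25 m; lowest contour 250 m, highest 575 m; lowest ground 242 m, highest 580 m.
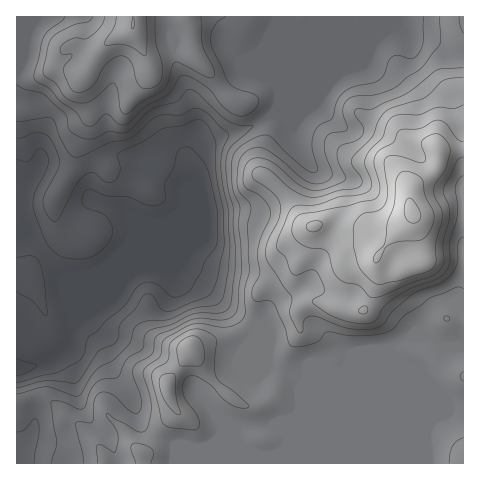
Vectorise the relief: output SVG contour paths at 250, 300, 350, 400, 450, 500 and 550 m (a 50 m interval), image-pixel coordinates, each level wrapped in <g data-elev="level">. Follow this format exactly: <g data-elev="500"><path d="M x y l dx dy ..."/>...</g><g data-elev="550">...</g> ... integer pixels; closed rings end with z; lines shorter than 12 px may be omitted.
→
<g data-elev="250"><path d="M17 359l20 6-8 6-12 5"/></g><g data-elev="300"><path d="M17 138l5 0 12-5 8 0 7 4 6 10 4 11 0 7-14 29-2 8 4 13 5 5 3 2 5-5 16-32 9-10 9-2 11 9 8 0 5-4 2-6 0-6-2-9 2-5 24-11 19-12 19-4 14-5 6 0 6 6 8 17 0 26 7 41 1 32-7 36-4 13-5 5-34 14-7 2-7-4-8-13-4-1-3 1-10 14-14 14-3 14-2 5-18 10-21 30-4 1-27-2-29 7"/></g><g data-elev="350"><path d="M17 85l7 4 16 3 6 4 20 19 4 16 15 8 11-1 13-7 11 2 7-1 6-5 15-15 10-5 18-5 10-11 3-2 8 4 31 28 10 4 15 0 0 1-22 20-5 13 1 27 6 23 0 16 2 24 0 22-4 30-2 7-4 3-4 2-20 0-8 1-22 11-23 6-4 5-2 13-15 11-9 17-16 2-8 6-5 8-4 13-2 3-6 0-15-7-10-1 1 22 4 19-5 21"/></g><g data-elev="400"><path d="M92 17l-3 4-18 5-13 7-6 5-4 9-5 22 0 5 13 10 10 14 12 5 7 0 6-2 19-17 3-1 5 7 3 20 4 4 4-1 14-12 21-12 4-6 4-16 3-5 6 2 26 13 7 0 0-8-12-26-1-26"/><path d="M439 17l2 21-1 7-20 24-29 21-16 5-21 1-8 6-3 9 4 15 0 4-17 3-3 3-2 5 0 12 7 20 0 3-3 4-11 4-11-3-30-25-15-8-11 1-9 6-4 11-1 20 3 7 10 10 1 6-3 16 2 45-5 21-1 25-6 7-10 4-10 0-17-4-9 1-27 15-3 4-2 13-14 11-3 4 8 34 0 11-4 12-3 4-6 0-32-18 1 4 10 14 1 10-3 11-13-8-5 0 1 18"/></g><g data-elev="450"><path d="M178 414l2 0 0-2-4-15-1-21-2-3-8 1-4 2-2 3 2 13 6 12z"/><path d="M180 365l19 1 4-3 1-7 0-8-3-7-4-4-4-1-5 1-10 7-1 7z"/><path d="M463 77l-18 3-21 18-32 10-9 5-5 9-6 15-20 22 1 7 9 14-1 5-4 3-18 3-20 6-8 0-10-2-9-6-26-21-9-1-4 3-1 4 2 6 19 13 7 10-1 14-12 25-1 14 3 8 22 33-1 17 7 15 3 4 3-1 1-12 3-3 5-1 7 1 31 12 19 0 12-3 3-3 8-12 19-16 8-4 21-8 10-7 7-13 2-21 2-4 2-1"/><path d="M116 17l-1 9-9 14-1 5 1 1 11-2 9 1 19 11 2-8 0-31"/></g><g data-elev="500"><path d="M360 313l3 1 4-1 1-4-1-3-3 0-4 2-2 3z"/><path d="M463 142l-5-3-11-14-7-5-6 1-15 8-19 1-2 2-5 11-13 7-5 7-1 8 6 22-1 6-2 4-5 3-25 6-47 8-4 3-3 6-1 7 1 6 5 6 7 4 21 5 3 5 4 15 4 6 7 5 14 3 13 12 11-1 29-13 21-7 9-6 3-8-1-19 7-30-2-9-4-10 0-6 13-27 3-3 3-1"/></g><g data-elev="550"><path d="M375 263l4-3 6-11 3-3 11-5 22-1 6-5 5-8 2-13-9-18-2-15-3-4-7-4-10-1-6 6-3 25-7 20-2 20-10 12-2 4z"/></g>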